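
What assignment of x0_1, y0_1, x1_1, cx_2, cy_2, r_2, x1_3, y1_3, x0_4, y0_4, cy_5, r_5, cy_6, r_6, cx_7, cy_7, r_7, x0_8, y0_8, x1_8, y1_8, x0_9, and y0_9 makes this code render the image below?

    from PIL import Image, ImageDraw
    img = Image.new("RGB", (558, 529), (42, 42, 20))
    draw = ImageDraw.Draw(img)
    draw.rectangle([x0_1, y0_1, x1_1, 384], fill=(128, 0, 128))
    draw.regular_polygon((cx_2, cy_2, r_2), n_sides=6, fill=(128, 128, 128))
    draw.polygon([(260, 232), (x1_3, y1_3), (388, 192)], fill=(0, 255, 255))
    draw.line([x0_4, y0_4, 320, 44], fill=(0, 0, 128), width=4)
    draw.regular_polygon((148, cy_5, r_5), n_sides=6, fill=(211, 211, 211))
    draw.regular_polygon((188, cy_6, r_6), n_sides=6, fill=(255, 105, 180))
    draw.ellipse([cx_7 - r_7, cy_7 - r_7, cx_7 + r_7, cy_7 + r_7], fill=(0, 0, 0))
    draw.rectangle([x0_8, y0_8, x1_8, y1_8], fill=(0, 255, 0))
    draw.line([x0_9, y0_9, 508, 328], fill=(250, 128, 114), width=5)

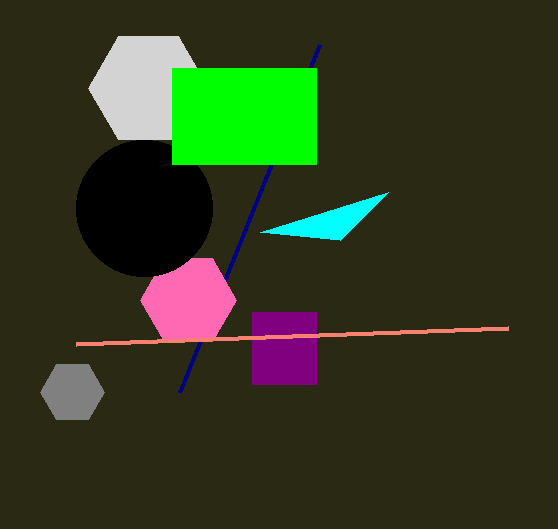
x0_1 = 252
y0_1 = 312
x1_1 = 316
cx_2 = 72
cy_2 = 392
r_2 = 32
x1_3 = 340
y1_3 = 240
x0_4 = 180
y0_4 = 392
cy_5 = 88
r_5 = 60
cy_6 = 300
r_6 = 48
cx_7 = 144
cy_7 = 208
r_7 = 68
x0_8 = 172
y0_8 = 68
x1_8 = 316
y1_8 = 164
x0_9 = 76
y0_9 = 344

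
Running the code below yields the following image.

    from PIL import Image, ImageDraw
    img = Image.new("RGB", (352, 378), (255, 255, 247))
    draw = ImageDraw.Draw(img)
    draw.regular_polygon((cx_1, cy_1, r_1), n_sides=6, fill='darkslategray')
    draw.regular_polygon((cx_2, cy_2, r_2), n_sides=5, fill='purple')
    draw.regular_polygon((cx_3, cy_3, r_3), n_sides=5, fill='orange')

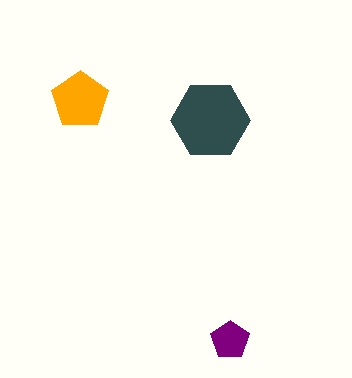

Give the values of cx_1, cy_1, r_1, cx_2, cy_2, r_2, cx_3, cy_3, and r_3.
cx_1 = 210; cy_1 = 120; r_1 = 40; cx_2 = 230; cy_2 = 340; r_2 = 20; cx_3 = 80; cy_3 = 100; r_3 = 30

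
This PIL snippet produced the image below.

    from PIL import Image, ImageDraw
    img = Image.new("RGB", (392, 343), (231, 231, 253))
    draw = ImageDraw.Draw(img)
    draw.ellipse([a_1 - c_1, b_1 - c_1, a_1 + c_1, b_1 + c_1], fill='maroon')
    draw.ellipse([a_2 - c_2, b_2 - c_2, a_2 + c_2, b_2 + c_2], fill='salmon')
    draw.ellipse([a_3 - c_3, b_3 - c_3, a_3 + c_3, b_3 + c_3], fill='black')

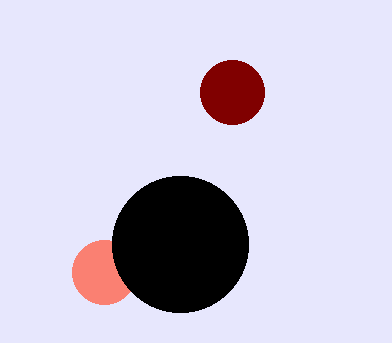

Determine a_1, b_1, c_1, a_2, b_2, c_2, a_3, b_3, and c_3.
a_1 = 232, b_1 = 92, c_1 = 32, a_2 = 104, b_2 = 272, c_2 = 32, a_3 = 180, b_3 = 244, c_3 = 68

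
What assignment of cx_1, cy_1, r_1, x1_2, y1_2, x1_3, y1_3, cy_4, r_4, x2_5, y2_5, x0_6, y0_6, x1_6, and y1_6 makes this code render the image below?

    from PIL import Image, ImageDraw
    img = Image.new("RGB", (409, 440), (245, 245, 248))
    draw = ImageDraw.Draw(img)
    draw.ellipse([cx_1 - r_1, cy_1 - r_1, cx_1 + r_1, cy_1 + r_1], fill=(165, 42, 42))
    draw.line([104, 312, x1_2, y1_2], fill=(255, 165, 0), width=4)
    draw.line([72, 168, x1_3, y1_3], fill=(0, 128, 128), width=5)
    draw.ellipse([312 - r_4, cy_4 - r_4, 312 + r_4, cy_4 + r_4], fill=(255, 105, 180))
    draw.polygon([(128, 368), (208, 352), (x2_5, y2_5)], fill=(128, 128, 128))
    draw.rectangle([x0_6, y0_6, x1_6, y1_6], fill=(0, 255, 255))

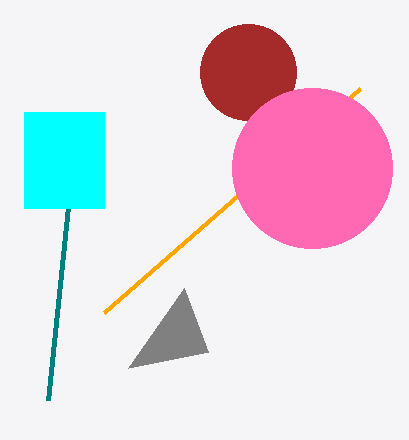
cx_1 = 248, cy_1 = 72, r_1 = 48, x1_2 = 360, y1_2 = 88, x1_3 = 48, y1_3 = 400, cy_4 = 168, r_4 = 80, x2_5 = 184, y2_5 = 288, x0_6 = 24, y0_6 = 112, x1_6 = 104, y1_6 = 208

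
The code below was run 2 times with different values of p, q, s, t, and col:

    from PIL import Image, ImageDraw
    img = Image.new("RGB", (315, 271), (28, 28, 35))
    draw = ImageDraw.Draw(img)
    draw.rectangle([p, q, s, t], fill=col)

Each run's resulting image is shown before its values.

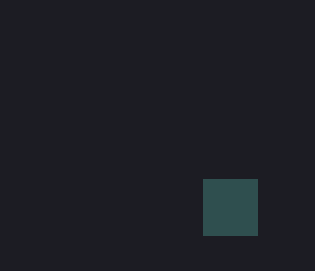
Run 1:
p = 203
q = 179
s = 257
t = 235
col = 'darkslategray'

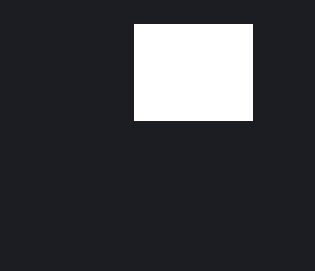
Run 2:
p = 134; q = 24; s = 252; t = 120; col = 'white'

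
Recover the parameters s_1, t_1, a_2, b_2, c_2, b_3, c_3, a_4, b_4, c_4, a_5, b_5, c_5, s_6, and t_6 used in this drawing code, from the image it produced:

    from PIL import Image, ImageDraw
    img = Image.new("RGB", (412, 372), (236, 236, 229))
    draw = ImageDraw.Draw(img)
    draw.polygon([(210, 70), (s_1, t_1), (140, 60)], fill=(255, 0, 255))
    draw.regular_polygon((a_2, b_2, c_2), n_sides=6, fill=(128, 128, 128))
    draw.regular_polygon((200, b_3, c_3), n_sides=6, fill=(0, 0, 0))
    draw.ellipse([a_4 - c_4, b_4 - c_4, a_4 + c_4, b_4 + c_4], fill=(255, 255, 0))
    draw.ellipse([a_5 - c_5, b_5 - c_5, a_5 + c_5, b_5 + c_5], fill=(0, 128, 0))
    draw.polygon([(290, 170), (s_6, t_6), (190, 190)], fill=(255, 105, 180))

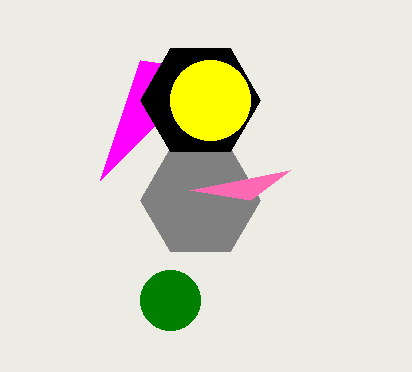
s_1 = 100, t_1 = 180, a_2 = 200, b_2 = 200, c_2 = 60, b_3 = 100, c_3 = 60, a_4 = 210, b_4 = 100, c_4 = 40, a_5 = 170, b_5 = 300, c_5 = 30, s_6 = 250, t_6 = 200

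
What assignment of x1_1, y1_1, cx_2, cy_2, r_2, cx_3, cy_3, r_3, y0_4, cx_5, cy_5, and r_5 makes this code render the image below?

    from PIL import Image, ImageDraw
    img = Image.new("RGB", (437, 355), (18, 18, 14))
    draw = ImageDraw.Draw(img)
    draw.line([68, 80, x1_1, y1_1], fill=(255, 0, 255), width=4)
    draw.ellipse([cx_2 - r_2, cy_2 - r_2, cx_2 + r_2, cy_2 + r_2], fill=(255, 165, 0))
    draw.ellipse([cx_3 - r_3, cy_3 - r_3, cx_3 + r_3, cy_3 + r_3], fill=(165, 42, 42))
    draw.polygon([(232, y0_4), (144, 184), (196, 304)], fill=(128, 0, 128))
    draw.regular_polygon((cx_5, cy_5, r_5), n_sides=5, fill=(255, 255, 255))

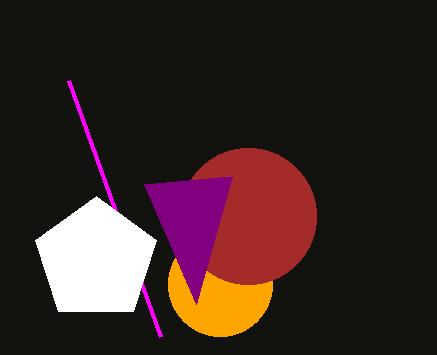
x1_1 = 160, y1_1 = 336, cx_2 = 220, cy_2 = 284, r_2 = 52, cx_3 = 248, cy_3 = 216, r_3 = 68, y0_4 = 176, cx_5 = 96, cy_5 = 260, r_5 = 64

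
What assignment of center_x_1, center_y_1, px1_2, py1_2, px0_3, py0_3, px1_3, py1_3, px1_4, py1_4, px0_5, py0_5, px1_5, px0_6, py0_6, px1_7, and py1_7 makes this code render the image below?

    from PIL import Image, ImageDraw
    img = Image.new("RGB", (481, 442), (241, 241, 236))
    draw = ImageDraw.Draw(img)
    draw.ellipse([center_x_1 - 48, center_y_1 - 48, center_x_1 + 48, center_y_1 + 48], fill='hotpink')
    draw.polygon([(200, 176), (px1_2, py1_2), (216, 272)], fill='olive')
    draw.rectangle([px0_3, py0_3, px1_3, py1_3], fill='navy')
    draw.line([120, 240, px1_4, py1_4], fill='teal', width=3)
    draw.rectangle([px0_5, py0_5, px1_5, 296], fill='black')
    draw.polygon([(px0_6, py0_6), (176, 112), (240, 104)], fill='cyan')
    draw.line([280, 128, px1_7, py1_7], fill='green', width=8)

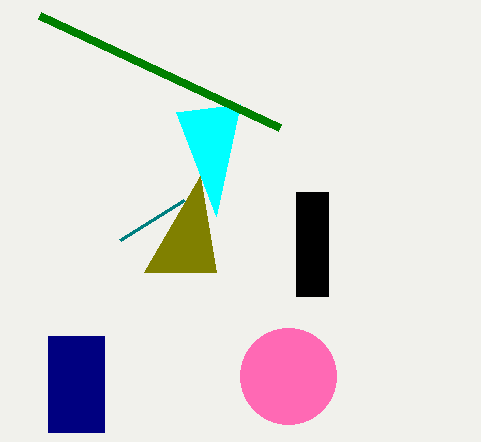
center_x_1 = 288
center_y_1 = 376
px1_2 = 144
py1_2 = 272
px0_3 = 48
py0_3 = 336
px1_3 = 104
py1_3 = 432
px1_4 = 184
py1_4 = 200
px0_5 = 296
py0_5 = 192
px1_5 = 328
px0_6 = 216
py0_6 = 216
px1_7 = 40
py1_7 = 16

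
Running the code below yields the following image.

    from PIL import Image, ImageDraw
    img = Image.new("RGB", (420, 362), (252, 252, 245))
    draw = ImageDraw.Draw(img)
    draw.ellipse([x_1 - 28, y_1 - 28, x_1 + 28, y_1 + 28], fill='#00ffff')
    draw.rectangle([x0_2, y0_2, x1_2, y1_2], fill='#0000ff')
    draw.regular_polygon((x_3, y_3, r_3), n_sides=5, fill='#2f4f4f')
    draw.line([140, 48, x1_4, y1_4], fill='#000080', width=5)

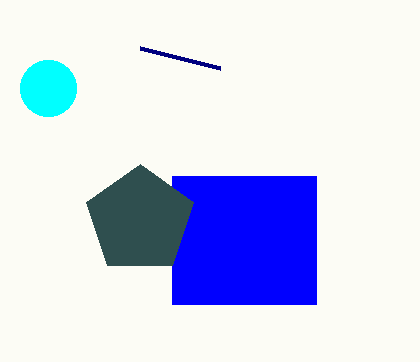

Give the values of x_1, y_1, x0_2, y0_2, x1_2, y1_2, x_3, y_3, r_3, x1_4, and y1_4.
x_1 = 48, y_1 = 88, x0_2 = 172, y0_2 = 176, x1_2 = 316, y1_2 = 304, x_3 = 140, y_3 = 220, r_3 = 56, x1_4 = 220, y1_4 = 68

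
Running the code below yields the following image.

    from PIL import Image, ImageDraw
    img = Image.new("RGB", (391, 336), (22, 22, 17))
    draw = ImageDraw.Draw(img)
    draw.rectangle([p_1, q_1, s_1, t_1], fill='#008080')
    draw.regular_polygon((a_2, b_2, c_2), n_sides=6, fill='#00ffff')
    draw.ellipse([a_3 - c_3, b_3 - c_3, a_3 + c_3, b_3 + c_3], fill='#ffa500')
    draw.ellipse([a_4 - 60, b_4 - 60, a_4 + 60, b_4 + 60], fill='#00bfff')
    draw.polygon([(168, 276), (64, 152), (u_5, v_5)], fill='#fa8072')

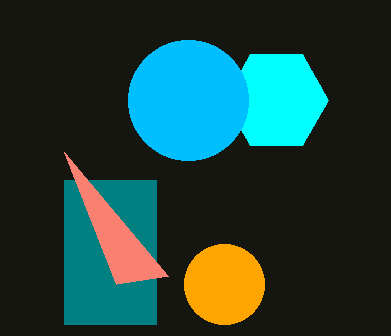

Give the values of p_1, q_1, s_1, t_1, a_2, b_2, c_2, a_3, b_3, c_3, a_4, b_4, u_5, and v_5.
p_1 = 64
q_1 = 180
s_1 = 156
t_1 = 324
a_2 = 276
b_2 = 100
c_2 = 52
a_3 = 224
b_3 = 284
c_3 = 40
a_4 = 188
b_4 = 100
u_5 = 116
v_5 = 284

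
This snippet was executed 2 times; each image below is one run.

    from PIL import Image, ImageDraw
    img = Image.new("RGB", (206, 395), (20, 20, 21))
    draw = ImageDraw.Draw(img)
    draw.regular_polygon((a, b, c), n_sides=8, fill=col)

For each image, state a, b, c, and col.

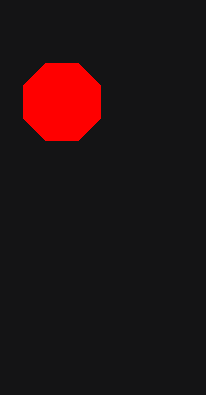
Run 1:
a = 62; b = 102; c = 42; col = 'red'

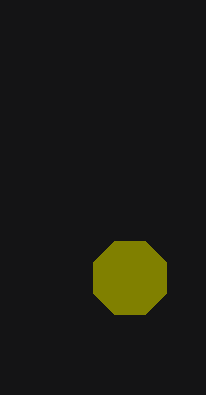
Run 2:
a = 130
b = 278
c = 40
col = 'olive'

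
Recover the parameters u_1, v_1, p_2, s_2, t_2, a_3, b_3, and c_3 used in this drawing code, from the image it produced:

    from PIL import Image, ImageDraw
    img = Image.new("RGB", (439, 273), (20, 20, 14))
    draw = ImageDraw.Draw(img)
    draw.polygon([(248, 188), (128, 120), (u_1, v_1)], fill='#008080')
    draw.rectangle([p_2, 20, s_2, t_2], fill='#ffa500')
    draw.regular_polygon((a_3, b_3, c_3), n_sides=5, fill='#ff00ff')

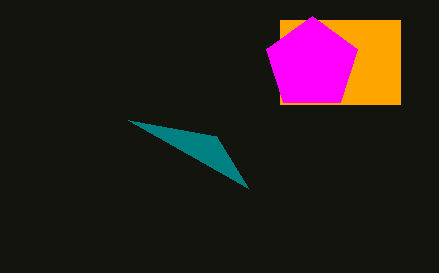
u_1 = 216
v_1 = 136
p_2 = 280
s_2 = 400
t_2 = 104
a_3 = 312
b_3 = 64
c_3 = 48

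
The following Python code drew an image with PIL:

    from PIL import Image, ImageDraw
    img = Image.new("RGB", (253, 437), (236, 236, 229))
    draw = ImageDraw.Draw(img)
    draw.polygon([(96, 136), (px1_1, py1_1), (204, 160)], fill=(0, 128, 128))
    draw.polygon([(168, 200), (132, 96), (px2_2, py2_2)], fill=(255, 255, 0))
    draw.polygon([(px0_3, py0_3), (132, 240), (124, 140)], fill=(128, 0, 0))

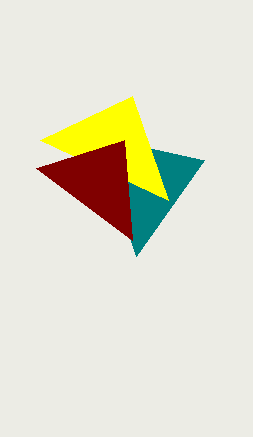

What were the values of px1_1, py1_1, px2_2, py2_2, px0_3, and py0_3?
px1_1 = 136, py1_1 = 256, px2_2 = 40, py2_2 = 140, px0_3 = 36, py0_3 = 168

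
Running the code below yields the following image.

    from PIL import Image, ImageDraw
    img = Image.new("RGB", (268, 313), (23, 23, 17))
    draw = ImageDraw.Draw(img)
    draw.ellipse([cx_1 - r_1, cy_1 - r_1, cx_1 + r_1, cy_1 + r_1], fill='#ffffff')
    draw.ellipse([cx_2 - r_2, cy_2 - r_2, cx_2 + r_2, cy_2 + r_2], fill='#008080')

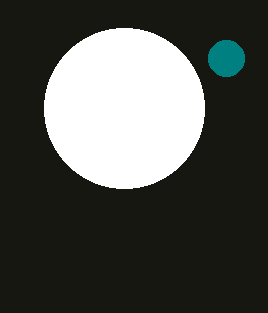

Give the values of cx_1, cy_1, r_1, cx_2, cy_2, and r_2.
cx_1 = 124, cy_1 = 108, r_1 = 80, cx_2 = 226, cy_2 = 58, r_2 = 18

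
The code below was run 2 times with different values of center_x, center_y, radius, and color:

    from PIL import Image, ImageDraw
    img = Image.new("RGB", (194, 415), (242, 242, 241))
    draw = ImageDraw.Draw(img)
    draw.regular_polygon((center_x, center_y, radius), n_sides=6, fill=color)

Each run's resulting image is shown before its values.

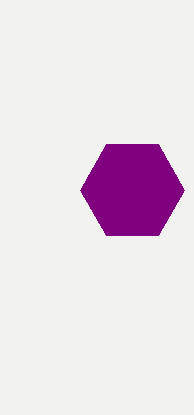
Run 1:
center_x = 132, center_y = 190, radius = 52, color = 'purple'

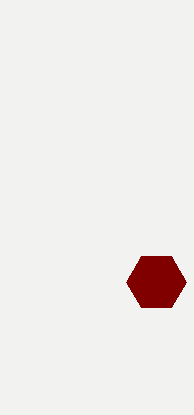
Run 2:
center_x = 156, center_y = 282, radius = 30, color = 'maroon'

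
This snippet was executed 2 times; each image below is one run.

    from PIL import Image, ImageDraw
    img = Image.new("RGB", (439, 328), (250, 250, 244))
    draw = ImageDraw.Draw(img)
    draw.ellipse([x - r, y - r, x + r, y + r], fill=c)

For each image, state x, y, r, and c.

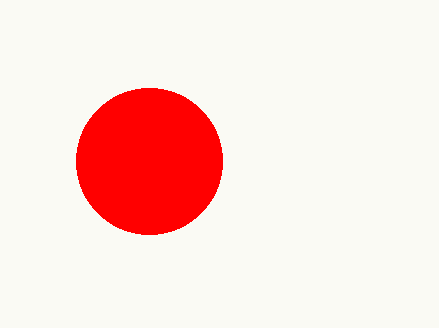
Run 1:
x = 149
y = 161
r = 73
c = 'red'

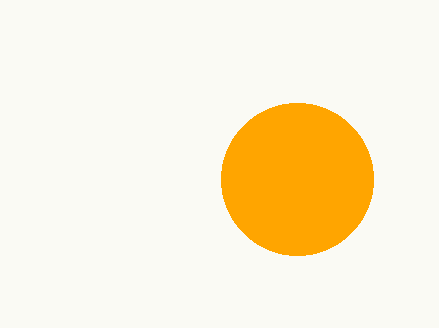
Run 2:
x = 297; y = 179; r = 76; c = 'orange'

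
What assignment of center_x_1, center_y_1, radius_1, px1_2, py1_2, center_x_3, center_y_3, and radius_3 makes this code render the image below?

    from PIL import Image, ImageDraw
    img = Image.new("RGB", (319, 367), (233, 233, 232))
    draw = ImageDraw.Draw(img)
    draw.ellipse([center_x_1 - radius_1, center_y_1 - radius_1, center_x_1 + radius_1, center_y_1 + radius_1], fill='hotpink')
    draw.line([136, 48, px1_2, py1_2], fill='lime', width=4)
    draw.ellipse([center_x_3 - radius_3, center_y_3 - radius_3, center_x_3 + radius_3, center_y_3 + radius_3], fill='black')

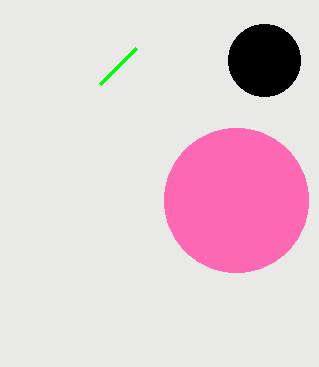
center_x_1 = 236, center_y_1 = 200, radius_1 = 72, px1_2 = 100, py1_2 = 84, center_x_3 = 264, center_y_3 = 60, radius_3 = 36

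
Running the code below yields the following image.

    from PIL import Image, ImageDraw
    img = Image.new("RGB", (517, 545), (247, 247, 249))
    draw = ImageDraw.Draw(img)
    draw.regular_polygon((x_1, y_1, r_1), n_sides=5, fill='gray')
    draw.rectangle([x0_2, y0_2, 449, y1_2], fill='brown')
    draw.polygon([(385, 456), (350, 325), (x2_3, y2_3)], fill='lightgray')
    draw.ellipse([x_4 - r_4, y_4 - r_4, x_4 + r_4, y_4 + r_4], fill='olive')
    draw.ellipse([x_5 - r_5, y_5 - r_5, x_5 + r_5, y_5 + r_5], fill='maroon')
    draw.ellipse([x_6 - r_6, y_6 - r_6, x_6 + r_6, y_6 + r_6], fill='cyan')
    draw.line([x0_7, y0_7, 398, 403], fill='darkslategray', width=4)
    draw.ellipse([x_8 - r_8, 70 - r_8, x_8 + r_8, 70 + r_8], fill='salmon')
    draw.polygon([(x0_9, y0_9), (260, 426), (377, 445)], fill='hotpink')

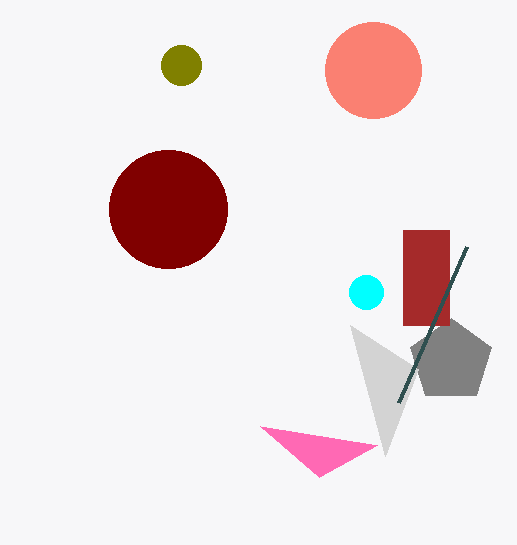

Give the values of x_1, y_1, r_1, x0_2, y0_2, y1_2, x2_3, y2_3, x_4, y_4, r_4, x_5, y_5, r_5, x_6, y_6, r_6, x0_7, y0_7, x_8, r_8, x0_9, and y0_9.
x_1 = 451; y_1 = 361; r_1 = 43; x0_2 = 403; y0_2 = 230; y1_2 = 325; x2_3 = 418; y2_3 = 369; x_4 = 181; y_4 = 65; r_4 = 20; x_5 = 168; y_5 = 209; r_5 = 59; x_6 = 366; y_6 = 292; r_6 = 17; x0_7 = 466; y0_7 = 247; x_8 = 373; r_8 = 48; x0_9 = 319; y0_9 = 477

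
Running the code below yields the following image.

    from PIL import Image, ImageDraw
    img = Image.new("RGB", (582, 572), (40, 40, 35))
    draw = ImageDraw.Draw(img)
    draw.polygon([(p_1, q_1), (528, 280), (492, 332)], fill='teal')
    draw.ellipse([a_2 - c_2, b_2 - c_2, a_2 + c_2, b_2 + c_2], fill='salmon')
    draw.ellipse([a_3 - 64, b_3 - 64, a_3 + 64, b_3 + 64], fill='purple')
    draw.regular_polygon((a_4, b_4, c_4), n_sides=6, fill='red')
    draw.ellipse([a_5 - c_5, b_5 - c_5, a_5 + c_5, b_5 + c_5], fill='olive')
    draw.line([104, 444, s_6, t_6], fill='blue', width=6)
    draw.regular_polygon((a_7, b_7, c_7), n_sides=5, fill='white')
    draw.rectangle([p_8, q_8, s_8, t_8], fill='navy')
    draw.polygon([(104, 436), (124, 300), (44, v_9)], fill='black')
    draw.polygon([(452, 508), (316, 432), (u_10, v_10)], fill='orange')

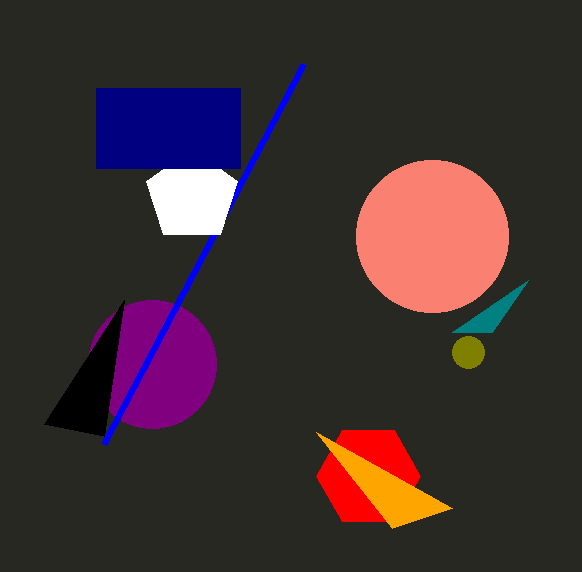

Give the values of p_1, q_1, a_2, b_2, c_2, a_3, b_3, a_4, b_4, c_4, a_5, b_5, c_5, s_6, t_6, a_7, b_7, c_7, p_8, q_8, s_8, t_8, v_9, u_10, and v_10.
p_1 = 452, q_1 = 332, a_2 = 432, b_2 = 236, c_2 = 76, a_3 = 152, b_3 = 364, a_4 = 368, b_4 = 476, c_4 = 52, a_5 = 468, b_5 = 352, c_5 = 16, s_6 = 304, t_6 = 64, a_7 = 192, b_7 = 196, c_7 = 48, p_8 = 96, q_8 = 88, s_8 = 240, t_8 = 168, v_9 = 424, u_10 = 392, v_10 = 528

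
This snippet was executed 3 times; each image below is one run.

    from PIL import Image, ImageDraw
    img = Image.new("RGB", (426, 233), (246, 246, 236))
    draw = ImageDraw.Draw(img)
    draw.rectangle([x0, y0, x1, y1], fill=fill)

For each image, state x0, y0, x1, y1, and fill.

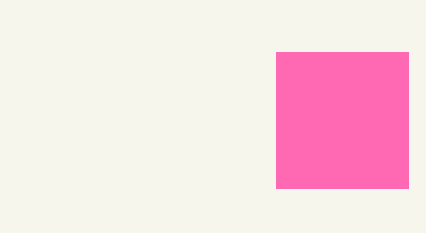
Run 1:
x0 = 276
y0 = 52
x1 = 408
y1 = 188
fill = 'hotpink'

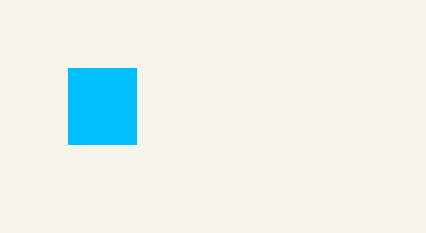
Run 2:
x0 = 68
y0 = 68
x1 = 136
y1 = 144
fill = 'deepskyblue'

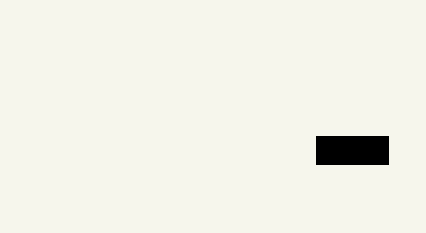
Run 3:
x0 = 316
y0 = 136
x1 = 388
y1 = 164
fill = 'black'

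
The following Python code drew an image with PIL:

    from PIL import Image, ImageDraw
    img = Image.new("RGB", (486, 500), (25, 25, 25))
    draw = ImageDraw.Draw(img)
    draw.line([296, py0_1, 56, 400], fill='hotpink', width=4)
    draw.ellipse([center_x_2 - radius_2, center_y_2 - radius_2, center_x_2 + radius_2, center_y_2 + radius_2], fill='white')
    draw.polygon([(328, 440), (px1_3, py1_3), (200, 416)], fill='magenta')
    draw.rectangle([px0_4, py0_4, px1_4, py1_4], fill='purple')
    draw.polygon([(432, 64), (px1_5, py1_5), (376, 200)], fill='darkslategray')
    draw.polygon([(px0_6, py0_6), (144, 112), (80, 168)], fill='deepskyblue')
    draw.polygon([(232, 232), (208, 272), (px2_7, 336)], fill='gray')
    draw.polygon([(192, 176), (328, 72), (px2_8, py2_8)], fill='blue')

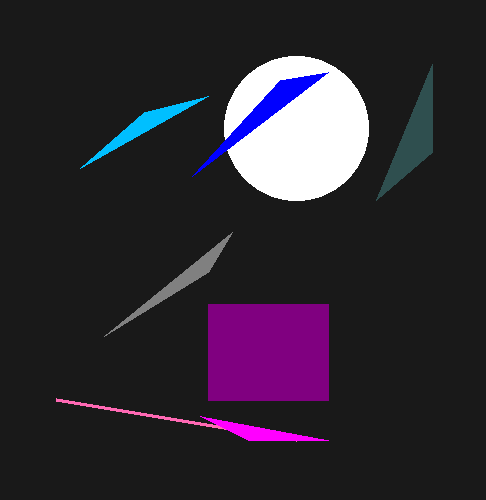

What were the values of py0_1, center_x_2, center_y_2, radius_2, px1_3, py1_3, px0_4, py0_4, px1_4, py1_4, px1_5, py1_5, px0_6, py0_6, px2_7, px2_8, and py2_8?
py0_1 = 440; center_x_2 = 296; center_y_2 = 128; radius_2 = 72; px1_3 = 248; py1_3 = 440; px0_4 = 208; py0_4 = 304; px1_4 = 328; py1_4 = 400; px1_5 = 432; py1_5 = 152; px0_6 = 208; py0_6 = 96; px2_7 = 104; px2_8 = 280; py2_8 = 80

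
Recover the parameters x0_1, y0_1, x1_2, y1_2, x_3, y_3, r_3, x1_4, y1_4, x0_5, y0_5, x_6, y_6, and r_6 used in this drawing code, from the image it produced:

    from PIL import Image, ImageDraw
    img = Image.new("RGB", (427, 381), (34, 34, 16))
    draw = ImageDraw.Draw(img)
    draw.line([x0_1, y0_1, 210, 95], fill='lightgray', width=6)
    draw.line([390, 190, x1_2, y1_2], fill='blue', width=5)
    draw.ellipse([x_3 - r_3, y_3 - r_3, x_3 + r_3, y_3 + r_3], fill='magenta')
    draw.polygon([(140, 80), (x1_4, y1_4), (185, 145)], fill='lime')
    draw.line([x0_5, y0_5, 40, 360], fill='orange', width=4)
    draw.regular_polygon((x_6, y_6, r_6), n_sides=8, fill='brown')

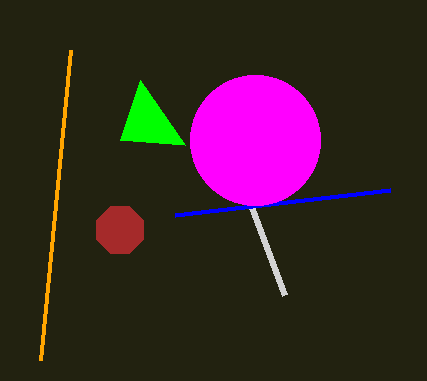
x0_1 = 285
y0_1 = 295
x1_2 = 175
y1_2 = 215
x_3 = 255
y_3 = 140
r_3 = 65
x1_4 = 120
y1_4 = 140
x0_5 = 70
y0_5 = 50
x_6 = 120
y_6 = 230
r_6 = 25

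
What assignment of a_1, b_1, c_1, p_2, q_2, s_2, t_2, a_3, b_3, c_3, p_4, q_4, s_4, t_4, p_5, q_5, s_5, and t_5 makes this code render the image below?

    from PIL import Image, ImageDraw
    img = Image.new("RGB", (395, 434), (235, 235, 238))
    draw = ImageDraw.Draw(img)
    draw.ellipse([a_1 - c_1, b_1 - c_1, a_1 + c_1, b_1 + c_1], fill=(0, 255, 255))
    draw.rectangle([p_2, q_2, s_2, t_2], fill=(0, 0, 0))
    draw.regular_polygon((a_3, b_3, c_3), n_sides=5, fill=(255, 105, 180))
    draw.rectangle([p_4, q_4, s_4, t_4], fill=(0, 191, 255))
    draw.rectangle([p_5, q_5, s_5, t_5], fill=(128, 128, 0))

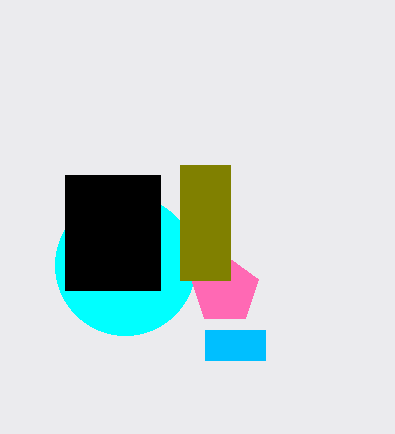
a_1 = 125, b_1 = 265, c_1 = 70, p_2 = 65, q_2 = 175, s_2 = 160, t_2 = 290, a_3 = 225, b_3 = 290, c_3 = 35, p_4 = 205, q_4 = 330, s_4 = 265, t_4 = 360, p_5 = 180, q_5 = 165, s_5 = 230, t_5 = 280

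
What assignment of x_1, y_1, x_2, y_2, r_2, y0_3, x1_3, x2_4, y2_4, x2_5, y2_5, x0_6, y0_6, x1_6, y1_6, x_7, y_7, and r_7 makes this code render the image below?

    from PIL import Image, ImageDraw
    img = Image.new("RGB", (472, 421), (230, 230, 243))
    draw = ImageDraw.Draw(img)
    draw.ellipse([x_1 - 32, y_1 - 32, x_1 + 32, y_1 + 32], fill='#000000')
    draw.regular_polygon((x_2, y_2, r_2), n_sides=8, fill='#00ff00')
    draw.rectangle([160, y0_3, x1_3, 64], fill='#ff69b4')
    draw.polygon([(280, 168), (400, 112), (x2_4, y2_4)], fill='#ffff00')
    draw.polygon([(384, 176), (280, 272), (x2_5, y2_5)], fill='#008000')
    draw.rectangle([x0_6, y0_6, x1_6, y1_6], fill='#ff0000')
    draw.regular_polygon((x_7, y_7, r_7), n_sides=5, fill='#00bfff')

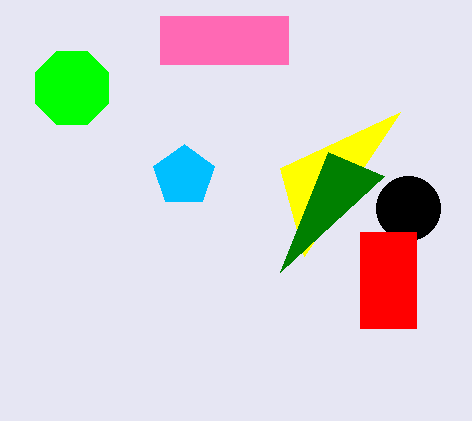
x_1 = 408, y_1 = 208, x_2 = 72, y_2 = 88, r_2 = 40, y0_3 = 16, x1_3 = 288, x2_4 = 304, y2_4 = 256, x2_5 = 328, y2_5 = 152, x0_6 = 360, y0_6 = 232, x1_6 = 416, y1_6 = 328, x_7 = 184, y_7 = 176, r_7 = 32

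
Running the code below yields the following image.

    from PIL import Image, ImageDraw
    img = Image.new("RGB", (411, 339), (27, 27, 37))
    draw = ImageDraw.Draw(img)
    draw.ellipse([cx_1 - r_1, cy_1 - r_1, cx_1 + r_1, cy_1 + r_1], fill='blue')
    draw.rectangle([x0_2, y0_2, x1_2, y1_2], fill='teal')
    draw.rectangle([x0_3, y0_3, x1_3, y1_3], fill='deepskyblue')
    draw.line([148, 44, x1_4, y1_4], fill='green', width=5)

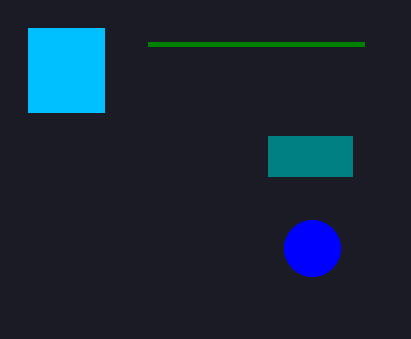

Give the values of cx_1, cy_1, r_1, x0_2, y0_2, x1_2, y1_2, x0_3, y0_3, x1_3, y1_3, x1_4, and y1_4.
cx_1 = 312; cy_1 = 248; r_1 = 28; x0_2 = 268; y0_2 = 136; x1_2 = 352; y1_2 = 176; x0_3 = 28; y0_3 = 28; x1_3 = 104; y1_3 = 112; x1_4 = 364; y1_4 = 44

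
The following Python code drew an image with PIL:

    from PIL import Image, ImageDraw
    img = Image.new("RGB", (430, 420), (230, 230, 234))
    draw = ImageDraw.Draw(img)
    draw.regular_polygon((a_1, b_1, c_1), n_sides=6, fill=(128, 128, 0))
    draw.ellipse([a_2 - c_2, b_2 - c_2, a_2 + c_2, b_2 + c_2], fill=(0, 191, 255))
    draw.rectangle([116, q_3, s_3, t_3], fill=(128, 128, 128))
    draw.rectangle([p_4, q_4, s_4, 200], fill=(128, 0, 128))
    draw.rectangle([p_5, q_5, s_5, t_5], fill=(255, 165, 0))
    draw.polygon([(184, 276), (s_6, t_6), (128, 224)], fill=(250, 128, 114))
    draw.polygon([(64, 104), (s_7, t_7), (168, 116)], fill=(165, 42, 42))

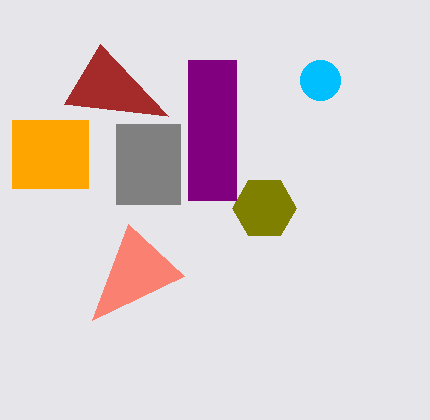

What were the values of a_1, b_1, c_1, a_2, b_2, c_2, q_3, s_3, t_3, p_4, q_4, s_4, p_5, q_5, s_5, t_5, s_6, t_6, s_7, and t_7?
a_1 = 264
b_1 = 208
c_1 = 32
a_2 = 320
b_2 = 80
c_2 = 20
q_3 = 124
s_3 = 180
t_3 = 204
p_4 = 188
q_4 = 60
s_4 = 236
p_5 = 12
q_5 = 120
s_5 = 88
t_5 = 188
s_6 = 92
t_6 = 320
s_7 = 100
t_7 = 44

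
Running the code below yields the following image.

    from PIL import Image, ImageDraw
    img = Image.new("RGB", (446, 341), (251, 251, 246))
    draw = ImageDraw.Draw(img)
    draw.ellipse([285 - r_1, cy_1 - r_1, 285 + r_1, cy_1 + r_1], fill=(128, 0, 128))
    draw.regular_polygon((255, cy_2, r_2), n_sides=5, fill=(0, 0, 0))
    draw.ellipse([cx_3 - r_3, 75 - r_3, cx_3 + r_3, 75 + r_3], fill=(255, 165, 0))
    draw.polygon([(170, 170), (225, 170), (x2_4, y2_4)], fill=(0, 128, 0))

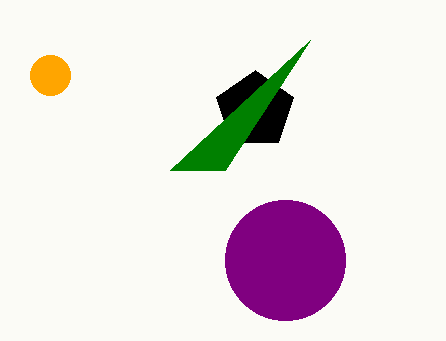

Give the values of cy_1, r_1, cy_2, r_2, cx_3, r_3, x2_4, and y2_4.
cy_1 = 260; r_1 = 60; cy_2 = 110; r_2 = 40; cx_3 = 50; r_3 = 20; x2_4 = 310; y2_4 = 40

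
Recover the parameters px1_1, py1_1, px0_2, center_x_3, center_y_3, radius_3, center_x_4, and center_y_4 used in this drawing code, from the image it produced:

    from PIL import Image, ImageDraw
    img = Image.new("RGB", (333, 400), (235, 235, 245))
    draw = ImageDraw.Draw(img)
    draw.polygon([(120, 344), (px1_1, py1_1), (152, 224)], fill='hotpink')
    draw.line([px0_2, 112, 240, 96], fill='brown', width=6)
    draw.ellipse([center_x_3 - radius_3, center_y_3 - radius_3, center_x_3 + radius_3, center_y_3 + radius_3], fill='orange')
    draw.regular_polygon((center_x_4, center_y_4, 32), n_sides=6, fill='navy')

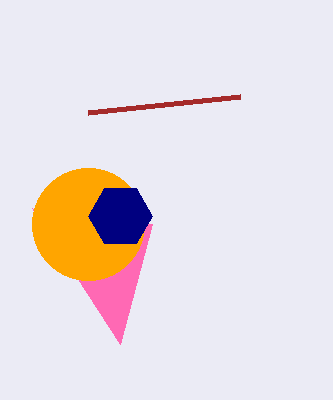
px1_1 = 32; py1_1 = 208; px0_2 = 88; center_x_3 = 88; center_y_3 = 224; radius_3 = 56; center_x_4 = 120; center_y_4 = 216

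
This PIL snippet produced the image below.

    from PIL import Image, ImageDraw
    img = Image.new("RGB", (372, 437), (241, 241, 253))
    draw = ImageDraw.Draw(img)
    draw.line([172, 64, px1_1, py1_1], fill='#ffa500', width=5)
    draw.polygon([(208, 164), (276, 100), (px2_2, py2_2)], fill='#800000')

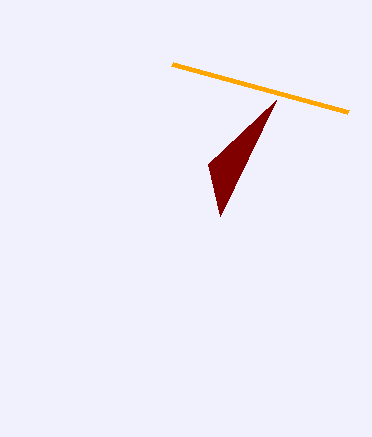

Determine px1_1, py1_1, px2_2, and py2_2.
px1_1 = 348; py1_1 = 112; px2_2 = 220; py2_2 = 216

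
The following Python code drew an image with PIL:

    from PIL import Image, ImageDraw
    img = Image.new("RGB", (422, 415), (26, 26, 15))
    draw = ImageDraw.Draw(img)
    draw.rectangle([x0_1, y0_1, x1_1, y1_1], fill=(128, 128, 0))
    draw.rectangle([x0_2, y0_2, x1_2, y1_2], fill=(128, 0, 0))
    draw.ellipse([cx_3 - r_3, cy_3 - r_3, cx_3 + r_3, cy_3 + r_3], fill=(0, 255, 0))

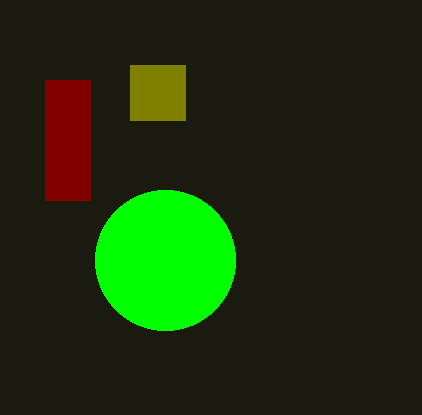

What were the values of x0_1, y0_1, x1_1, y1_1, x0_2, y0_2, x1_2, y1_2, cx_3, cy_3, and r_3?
x0_1 = 130; y0_1 = 65; x1_1 = 185; y1_1 = 120; x0_2 = 45; y0_2 = 80; x1_2 = 90; y1_2 = 200; cx_3 = 165; cy_3 = 260; r_3 = 70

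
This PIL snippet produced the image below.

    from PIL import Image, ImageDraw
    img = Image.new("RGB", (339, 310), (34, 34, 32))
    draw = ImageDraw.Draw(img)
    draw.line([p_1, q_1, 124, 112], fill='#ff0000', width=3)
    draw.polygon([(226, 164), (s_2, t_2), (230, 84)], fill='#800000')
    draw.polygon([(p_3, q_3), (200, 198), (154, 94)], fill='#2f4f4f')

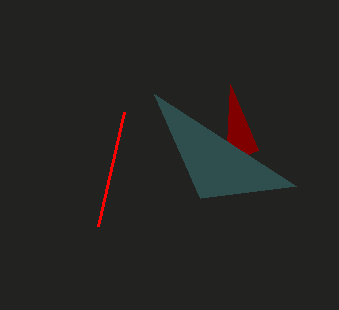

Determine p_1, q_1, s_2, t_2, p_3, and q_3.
p_1 = 98; q_1 = 226; s_2 = 258; t_2 = 150; p_3 = 296; q_3 = 186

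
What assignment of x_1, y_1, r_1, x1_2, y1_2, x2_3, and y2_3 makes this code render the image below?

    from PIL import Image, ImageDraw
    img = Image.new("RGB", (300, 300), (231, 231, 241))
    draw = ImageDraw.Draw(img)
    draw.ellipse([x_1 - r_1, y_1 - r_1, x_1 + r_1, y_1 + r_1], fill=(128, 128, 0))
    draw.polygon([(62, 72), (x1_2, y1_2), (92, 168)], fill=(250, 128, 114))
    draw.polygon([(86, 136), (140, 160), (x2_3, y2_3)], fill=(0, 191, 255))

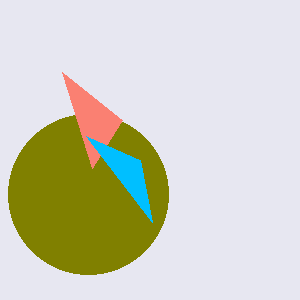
x_1 = 88
y_1 = 194
r_1 = 80
x1_2 = 122
y1_2 = 120
x2_3 = 152
y2_3 = 222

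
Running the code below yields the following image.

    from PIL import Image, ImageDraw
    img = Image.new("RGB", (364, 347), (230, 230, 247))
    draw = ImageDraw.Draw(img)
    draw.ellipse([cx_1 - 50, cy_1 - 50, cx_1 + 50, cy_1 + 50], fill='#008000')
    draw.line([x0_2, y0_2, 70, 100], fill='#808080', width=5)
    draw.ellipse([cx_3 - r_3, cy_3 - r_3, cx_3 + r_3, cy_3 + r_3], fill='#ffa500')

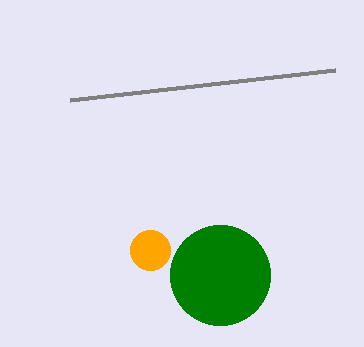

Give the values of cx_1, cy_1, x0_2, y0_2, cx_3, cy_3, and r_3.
cx_1 = 220, cy_1 = 275, x0_2 = 335, y0_2 = 70, cx_3 = 150, cy_3 = 250, r_3 = 20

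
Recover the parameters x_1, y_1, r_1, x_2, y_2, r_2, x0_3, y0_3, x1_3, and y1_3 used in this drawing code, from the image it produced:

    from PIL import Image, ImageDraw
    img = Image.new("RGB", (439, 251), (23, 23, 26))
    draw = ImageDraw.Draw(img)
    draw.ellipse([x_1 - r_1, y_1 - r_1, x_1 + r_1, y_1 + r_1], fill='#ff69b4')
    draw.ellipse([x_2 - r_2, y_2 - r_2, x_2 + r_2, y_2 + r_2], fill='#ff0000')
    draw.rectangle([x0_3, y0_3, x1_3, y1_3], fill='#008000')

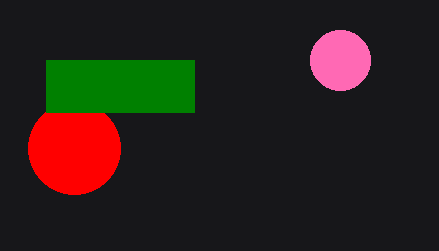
x_1 = 340; y_1 = 60; r_1 = 30; x_2 = 74; y_2 = 148; r_2 = 46; x0_3 = 46; y0_3 = 60; x1_3 = 194; y1_3 = 112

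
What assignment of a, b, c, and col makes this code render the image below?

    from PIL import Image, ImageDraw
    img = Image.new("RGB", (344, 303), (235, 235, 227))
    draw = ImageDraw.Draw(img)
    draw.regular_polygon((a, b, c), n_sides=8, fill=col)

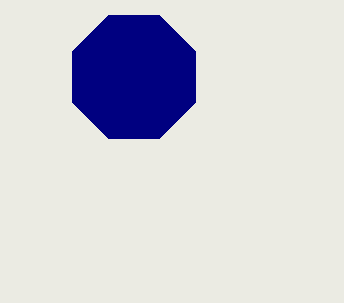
a = 134
b = 77
c = 67
col = 'navy'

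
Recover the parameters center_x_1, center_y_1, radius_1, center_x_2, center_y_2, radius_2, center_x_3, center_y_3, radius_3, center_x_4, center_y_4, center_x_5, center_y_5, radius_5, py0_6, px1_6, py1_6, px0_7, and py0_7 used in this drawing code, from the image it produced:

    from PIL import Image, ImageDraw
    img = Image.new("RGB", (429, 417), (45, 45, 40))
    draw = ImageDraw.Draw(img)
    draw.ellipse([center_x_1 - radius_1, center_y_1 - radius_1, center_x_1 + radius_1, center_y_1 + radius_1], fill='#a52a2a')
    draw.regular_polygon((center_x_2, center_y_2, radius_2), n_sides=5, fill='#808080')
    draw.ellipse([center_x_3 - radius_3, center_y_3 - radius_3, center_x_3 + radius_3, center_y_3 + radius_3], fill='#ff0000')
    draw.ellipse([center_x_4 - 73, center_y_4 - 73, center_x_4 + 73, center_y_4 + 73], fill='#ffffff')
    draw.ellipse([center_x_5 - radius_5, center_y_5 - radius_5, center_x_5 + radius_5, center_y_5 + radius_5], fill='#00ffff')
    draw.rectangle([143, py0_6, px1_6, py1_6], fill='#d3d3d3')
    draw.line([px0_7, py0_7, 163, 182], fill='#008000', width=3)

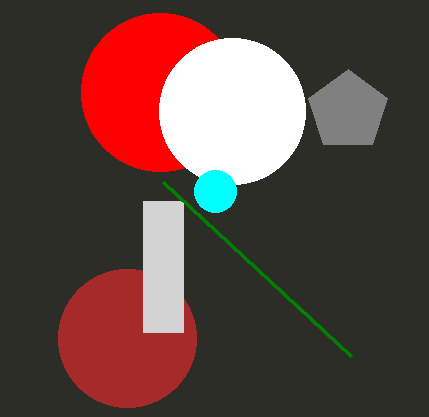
center_x_1 = 127
center_y_1 = 338
radius_1 = 69
center_x_2 = 348
center_y_2 = 111
radius_2 = 42
center_x_3 = 160
center_y_3 = 92
radius_3 = 79
center_x_4 = 232
center_y_4 = 111
center_x_5 = 215
center_y_5 = 191
radius_5 = 21
py0_6 = 201
px1_6 = 183
py1_6 = 332
px0_7 = 351
py0_7 = 356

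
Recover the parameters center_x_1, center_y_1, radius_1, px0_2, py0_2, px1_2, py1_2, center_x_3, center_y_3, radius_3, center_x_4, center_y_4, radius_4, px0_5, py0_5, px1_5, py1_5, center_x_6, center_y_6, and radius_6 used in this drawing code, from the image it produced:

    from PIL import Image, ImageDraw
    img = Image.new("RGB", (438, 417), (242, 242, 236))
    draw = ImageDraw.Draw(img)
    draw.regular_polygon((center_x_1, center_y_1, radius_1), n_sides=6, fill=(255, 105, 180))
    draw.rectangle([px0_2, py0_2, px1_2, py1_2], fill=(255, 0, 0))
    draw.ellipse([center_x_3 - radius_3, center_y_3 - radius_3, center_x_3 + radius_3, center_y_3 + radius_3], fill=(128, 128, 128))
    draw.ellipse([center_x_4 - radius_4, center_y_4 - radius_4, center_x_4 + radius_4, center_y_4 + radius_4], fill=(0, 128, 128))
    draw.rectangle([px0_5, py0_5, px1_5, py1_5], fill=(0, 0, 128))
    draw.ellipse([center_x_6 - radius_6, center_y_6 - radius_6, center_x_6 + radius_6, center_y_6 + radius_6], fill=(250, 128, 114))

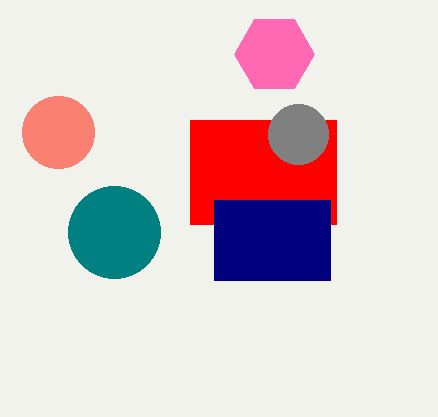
center_x_1 = 274; center_y_1 = 54; radius_1 = 40; px0_2 = 190; py0_2 = 120; px1_2 = 336; py1_2 = 224; center_x_3 = 298; center_y_3 = 134; radius_3 = 30; center_x_4 = 114; center_y_4 = 232; radius_4 = 46; px0_5 = 214; py0_5 = 200; px1_5 = 330; py1_5 = 280; center_x_6 = 58; center_y_6 = 132; radius_6 = 36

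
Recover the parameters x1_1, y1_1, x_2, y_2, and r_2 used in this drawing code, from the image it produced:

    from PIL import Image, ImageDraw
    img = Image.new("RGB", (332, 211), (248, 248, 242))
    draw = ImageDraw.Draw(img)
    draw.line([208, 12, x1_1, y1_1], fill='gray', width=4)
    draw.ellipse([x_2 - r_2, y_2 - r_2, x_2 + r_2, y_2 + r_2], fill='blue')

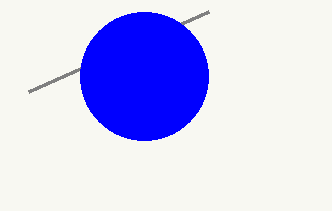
x1_1 = 28
y1_1 = 92
x_2 = 144
y_2 = 76
r_2 = 64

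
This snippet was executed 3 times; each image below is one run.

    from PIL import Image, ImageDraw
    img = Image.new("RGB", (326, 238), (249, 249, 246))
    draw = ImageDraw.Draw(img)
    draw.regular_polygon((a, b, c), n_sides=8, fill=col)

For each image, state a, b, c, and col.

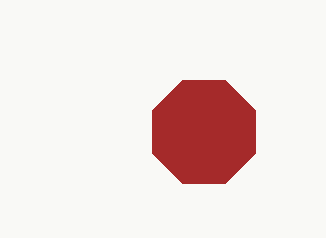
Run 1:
a = 204
b = 132
c = 56
col = 'brown'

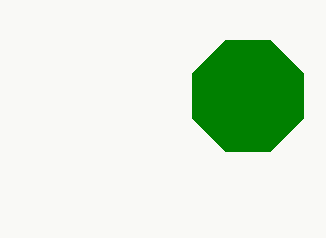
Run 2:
a = 248; b = 96; c = 60; col = 'green'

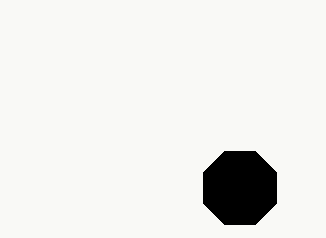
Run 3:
a = 240; b = 188; c = 40; col = 'black'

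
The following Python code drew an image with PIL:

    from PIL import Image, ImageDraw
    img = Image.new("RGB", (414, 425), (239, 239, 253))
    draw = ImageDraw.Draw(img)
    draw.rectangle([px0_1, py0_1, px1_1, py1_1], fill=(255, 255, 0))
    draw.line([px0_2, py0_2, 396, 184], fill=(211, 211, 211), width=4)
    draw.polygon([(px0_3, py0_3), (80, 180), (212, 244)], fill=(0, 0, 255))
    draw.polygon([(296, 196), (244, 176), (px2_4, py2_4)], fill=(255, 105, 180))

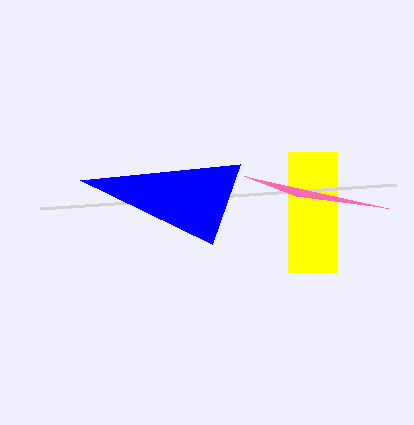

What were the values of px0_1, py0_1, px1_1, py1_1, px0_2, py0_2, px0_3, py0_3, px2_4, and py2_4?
px0_1 = 288; py0_1 = 152; px1_1 = 336; py1_1 = 272; px0_2 = 40; py0_2 = 208; px0_3 = 240; py0_3 = 164; px2_4 = 388; py2_4 = 208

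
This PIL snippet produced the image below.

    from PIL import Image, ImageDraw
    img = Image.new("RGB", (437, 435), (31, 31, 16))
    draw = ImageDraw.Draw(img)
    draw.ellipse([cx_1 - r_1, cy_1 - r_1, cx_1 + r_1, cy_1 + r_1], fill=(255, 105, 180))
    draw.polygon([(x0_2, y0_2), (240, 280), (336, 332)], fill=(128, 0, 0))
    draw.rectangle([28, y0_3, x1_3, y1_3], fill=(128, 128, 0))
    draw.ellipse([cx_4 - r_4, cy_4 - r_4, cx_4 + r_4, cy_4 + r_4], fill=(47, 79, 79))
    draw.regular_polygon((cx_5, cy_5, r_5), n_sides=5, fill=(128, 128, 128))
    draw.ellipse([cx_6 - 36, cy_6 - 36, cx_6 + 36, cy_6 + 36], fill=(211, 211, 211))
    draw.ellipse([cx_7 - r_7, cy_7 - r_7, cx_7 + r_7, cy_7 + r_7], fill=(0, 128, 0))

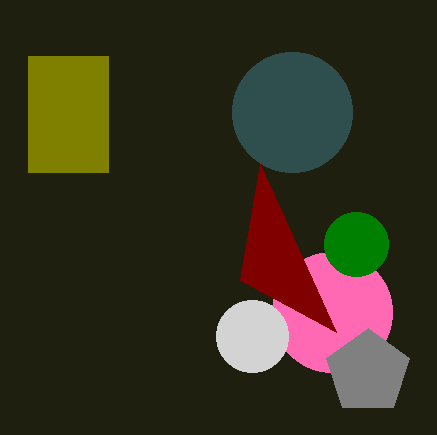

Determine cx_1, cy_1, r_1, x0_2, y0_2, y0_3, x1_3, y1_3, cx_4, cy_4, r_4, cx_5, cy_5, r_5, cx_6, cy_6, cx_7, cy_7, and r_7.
cx_1 = 332
cy_1 = 312
r_1 = 60
x0_2 = 260
y0_2 = 164
y0_3 = 56
x1_3 = 108
y1_3 = 172
cx_4 = 292
cy_4 = 112
r_4 = 60
cx_5 = 368
cy_5 = 372
r_5 = 44
cx_6 = 252
cy_6 = 336
cx_7 = 356
cy_7 = 244
r_7 = 32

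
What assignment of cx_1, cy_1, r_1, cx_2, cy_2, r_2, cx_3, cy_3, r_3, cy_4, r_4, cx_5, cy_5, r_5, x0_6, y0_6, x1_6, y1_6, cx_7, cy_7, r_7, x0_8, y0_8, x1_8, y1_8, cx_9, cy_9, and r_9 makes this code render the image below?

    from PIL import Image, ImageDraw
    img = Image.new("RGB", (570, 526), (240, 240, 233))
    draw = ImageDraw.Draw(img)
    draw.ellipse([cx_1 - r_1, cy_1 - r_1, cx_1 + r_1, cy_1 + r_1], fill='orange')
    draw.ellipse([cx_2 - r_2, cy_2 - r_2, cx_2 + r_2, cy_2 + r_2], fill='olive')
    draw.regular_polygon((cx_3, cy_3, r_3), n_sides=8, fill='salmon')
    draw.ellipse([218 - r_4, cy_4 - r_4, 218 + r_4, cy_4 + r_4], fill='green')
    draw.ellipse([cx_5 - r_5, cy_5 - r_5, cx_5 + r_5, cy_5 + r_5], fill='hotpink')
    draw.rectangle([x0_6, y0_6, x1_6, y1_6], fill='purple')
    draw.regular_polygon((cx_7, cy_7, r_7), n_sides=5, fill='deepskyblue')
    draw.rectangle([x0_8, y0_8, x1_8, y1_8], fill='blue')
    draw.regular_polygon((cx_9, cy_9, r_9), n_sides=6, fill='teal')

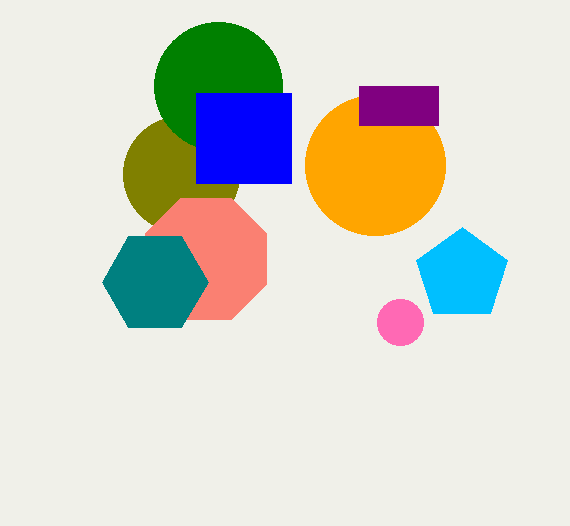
cx_1 = 375, cy_1 = 165, r_1 = 70, cx_2 = 181, cy_2 = 174, r_2 = 58, cx_3 = 206, cy_3 = 259, r_3 = 66, cy_4 = 86, r_4 = 64, cx_5 = 400, cy_5 = 322, r_5 = 23, x0_6 = 359, y0_6 = 86, x1_6 = 438, y1_6 = 125, cx_7 = 462, cy_7 = 275, r_7 = 48, x0_8 = 196, y0_8 = 93, x1_8 = 291, y1_8 = 183, cx_9 = 155, cy_9 = 282, r_9 = 53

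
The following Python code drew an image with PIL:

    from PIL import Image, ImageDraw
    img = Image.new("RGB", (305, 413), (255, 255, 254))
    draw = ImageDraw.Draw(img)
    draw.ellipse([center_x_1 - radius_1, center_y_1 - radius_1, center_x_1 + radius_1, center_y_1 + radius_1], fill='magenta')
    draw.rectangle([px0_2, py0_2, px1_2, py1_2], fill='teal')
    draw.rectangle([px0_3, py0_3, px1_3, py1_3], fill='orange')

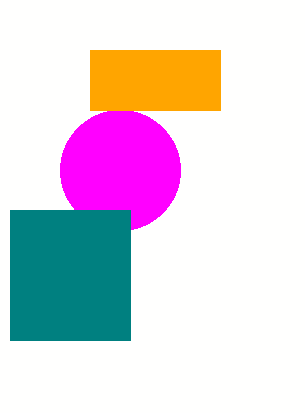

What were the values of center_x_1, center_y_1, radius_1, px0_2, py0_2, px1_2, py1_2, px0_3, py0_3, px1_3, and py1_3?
center_x_1 = 120
center_y_1 = 170
radius_1 = 60
px0_2 = 10
py0_2 = 210
px1_2 = 130
py1_2 = 340
px0_3 = 90
py0_3 = 50
px1_3 = 220
py1_3 = 110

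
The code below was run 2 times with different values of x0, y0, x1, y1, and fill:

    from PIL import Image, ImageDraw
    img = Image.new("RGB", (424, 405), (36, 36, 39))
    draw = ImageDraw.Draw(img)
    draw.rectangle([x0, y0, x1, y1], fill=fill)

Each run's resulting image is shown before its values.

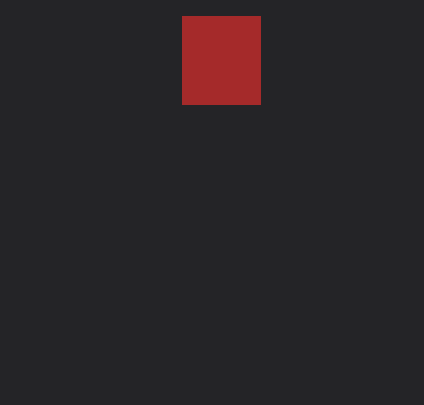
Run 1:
x0 = 182
y0 = 16
x1 = 260
y1 = 104
fill = 'brown'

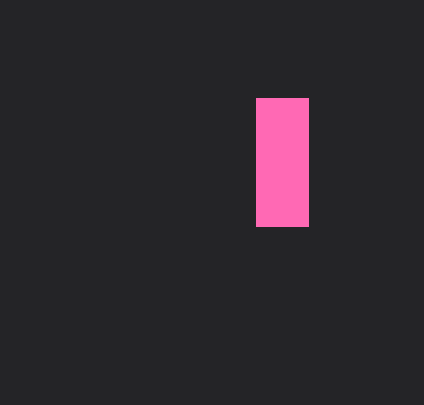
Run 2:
x0 = 256, y0 = 98, x1 = 308, y1 = 226, fill = 'hotpink'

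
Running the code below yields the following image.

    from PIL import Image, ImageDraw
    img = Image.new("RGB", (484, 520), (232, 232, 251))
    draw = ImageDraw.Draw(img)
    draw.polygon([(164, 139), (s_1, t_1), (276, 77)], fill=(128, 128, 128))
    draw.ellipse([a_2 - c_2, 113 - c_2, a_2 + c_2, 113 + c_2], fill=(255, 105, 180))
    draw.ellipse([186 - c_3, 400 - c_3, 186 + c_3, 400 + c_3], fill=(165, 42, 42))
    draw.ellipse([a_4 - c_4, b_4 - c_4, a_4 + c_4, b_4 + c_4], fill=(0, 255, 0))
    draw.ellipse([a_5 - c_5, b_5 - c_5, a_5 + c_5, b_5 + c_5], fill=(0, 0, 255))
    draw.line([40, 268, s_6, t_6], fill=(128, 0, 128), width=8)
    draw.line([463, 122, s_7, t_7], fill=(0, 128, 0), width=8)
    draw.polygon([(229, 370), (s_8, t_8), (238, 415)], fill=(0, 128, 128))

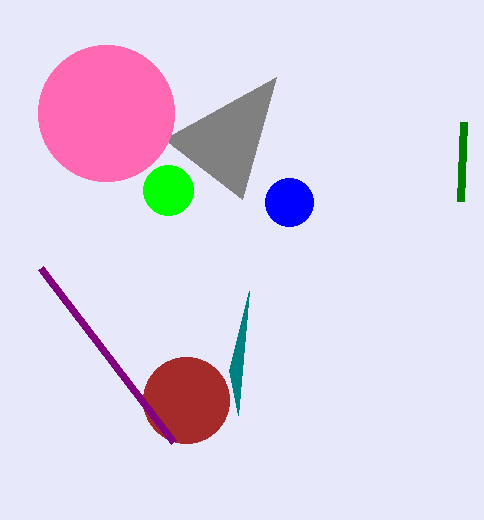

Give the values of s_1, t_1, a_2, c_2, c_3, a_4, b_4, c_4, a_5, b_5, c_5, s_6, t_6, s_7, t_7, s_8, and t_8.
s_1 = 242; t_1 = 199; a_2 = 106; c_2 = 68; c_3 = 43; a_4 = 168; b_4 = 190; c_4 = 25; a_5 = 289; b_5 = 202; c_5 = 24; s_6 = 173; t_6 = 442; s_7 = 460; t_7 = 201; s_8 = 249; t_8 = 291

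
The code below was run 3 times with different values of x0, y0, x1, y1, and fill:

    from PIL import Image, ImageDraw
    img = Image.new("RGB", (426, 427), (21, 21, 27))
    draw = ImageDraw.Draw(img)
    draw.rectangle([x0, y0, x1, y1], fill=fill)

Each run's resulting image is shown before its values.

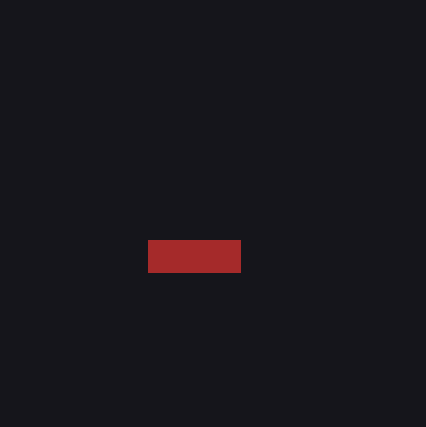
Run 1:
x0 = 148
y0 = 240
x1 = 240
y1 = 272
fill = 'brown'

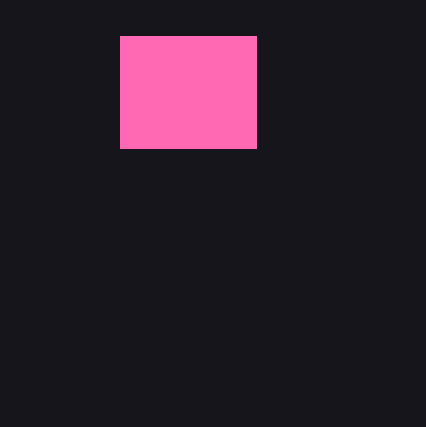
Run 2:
x0 = 120, y0 = 36, x1 = 256, y1 = 148, fill = 'hotpink'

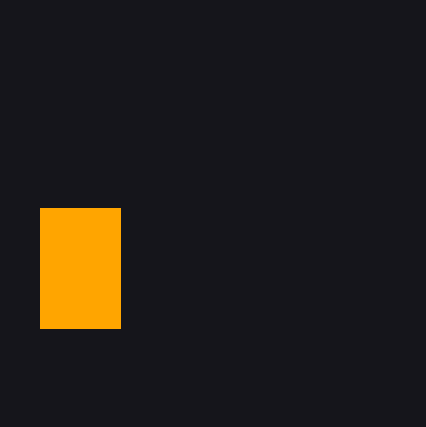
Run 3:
x0 = 40, y0 = 208, x1 = 120, y1 = 328, fill = 'orange'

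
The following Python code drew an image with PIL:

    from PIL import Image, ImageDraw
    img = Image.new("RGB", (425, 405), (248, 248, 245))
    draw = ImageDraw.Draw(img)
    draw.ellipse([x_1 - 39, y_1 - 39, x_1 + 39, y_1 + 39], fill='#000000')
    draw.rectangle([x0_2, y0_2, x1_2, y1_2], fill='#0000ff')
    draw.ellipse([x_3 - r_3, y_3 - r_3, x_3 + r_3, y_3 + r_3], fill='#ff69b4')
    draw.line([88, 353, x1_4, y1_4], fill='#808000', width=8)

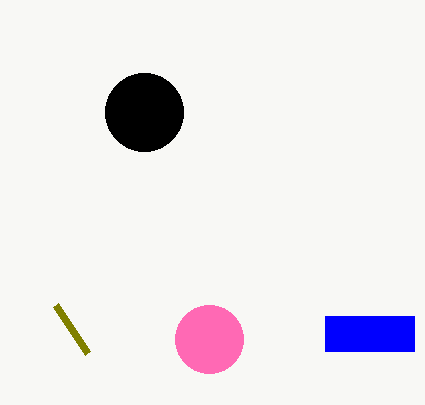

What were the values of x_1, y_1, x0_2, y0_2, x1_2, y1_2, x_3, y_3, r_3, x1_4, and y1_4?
x_1 = 144
y_1 = 112
x0_2 = 325
y0_2 = 316
x1_2 = 414
y1_2 = 351
x_3 = 209
y_3 = 339
r_3 = 34
x1_4 = 56
y1_4 = 305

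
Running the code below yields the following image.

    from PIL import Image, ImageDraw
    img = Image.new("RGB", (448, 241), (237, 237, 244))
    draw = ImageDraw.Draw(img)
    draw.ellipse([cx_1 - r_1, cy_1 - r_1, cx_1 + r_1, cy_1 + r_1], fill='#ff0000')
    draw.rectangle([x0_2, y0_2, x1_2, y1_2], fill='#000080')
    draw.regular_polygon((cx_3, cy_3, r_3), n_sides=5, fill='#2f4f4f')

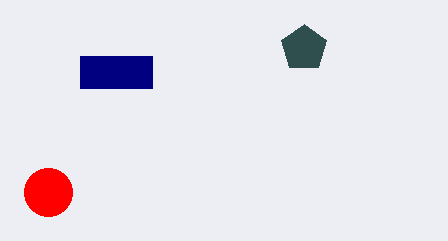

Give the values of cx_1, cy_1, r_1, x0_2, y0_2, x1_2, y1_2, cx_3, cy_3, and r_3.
cx_1 = 48, cy_1 = 192, r_1 = 24, x0_2 = 80, y0_2 = 56, x1_2 = 152, y1_2 = 88, cx_3 = 304, cy_3 = 48, r_3 = 24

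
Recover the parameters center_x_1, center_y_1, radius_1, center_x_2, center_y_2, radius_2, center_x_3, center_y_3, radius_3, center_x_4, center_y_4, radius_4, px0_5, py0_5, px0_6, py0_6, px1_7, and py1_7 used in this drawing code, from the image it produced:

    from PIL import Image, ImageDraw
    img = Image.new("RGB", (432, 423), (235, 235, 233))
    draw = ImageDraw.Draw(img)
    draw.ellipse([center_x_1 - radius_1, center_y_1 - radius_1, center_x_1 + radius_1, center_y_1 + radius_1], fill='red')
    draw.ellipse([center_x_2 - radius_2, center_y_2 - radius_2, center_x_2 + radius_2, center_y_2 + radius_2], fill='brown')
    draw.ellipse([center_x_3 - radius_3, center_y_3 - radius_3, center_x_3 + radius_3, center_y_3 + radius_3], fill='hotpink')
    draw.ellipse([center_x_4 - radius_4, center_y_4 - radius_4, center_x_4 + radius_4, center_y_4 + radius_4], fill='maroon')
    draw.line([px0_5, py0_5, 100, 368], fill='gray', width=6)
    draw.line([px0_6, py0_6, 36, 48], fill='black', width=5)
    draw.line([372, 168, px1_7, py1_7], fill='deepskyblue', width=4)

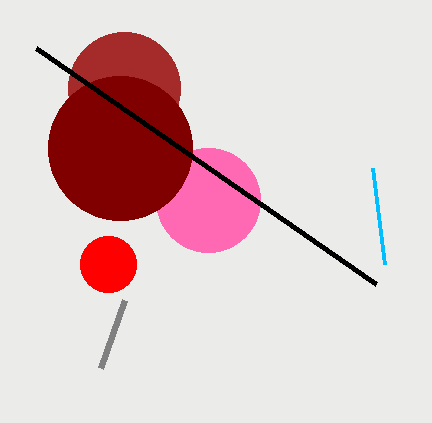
center_x_1 = 108
center_y_1 = 264
radius_1 = 28
center_x_2 = 124
center_y_2 = 88
radius_2 = 56
center_x_3 = 208
center_y_3 = 200
radius_3 = 52
center_x_4 = 120
center_y_4 = 148
radius_4 = 72
px0_5 = 124
py0_5 = 300
px0_6 = 376
py0_6 = 284
px1_7 = 384
py1_7 = 264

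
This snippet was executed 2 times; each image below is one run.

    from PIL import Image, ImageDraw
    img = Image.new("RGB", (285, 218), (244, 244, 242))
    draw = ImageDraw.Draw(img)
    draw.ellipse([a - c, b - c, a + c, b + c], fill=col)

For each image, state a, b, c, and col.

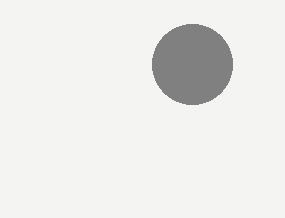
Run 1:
a = 192, b = 64, c = 40, col = 'gray'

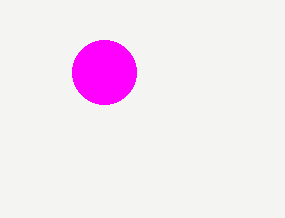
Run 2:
a = 104, b = 72, c = 32, col = 'magenta'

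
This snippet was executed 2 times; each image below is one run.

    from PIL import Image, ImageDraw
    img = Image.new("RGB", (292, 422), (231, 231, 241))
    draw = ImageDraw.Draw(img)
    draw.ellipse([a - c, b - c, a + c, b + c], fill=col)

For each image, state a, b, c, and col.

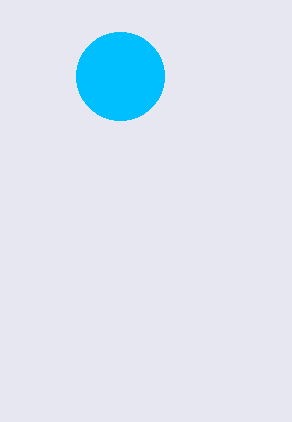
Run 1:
a = 120; b = 76; c = 44; col = 'deepskyblue'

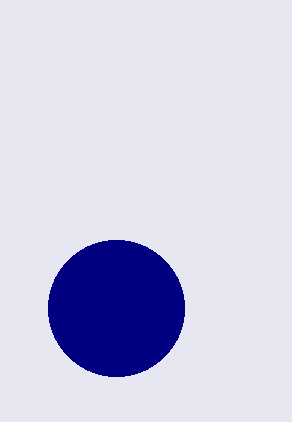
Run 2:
a = 116; b = 308; c = 68; col = 'navy'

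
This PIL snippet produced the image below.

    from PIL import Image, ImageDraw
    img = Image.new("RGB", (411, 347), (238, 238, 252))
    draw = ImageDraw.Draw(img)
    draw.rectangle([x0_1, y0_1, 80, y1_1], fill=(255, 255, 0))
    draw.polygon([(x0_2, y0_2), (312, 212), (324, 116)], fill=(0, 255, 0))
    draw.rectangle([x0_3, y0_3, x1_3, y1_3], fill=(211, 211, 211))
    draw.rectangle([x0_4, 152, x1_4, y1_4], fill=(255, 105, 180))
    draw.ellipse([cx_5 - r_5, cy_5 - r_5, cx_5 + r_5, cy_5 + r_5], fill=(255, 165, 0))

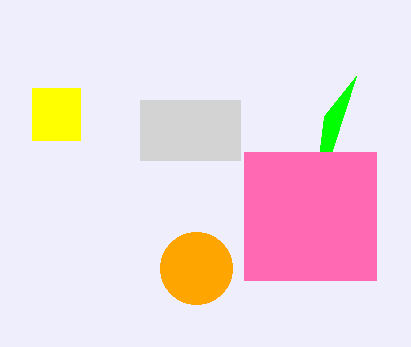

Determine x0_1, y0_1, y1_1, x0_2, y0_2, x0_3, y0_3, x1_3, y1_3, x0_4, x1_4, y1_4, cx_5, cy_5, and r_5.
x0_1 = 32; y0_1 = 88; y1_1 = 140; x0_2 = 356; y0_2 = 76; x0_3 = 140; y0_3 = 100; x1_3 = 240; y1_3 = 160; x0_4 = 244; x1_4 = 376; y1_4 = 280; cx_5 = 196; cy_5 = 268; r_5 = 36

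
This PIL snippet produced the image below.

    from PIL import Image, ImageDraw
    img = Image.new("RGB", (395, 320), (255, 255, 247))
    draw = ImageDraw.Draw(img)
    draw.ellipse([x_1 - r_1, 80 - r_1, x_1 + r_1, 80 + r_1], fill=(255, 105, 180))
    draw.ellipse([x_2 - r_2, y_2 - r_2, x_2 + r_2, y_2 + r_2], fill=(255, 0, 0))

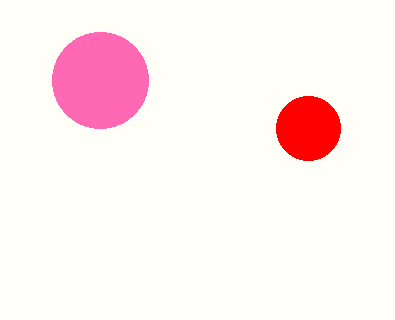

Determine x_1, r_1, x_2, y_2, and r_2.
x_1 = 100, r_1 = 48, x_2 = 308, y_2 = 128, r_2 = 32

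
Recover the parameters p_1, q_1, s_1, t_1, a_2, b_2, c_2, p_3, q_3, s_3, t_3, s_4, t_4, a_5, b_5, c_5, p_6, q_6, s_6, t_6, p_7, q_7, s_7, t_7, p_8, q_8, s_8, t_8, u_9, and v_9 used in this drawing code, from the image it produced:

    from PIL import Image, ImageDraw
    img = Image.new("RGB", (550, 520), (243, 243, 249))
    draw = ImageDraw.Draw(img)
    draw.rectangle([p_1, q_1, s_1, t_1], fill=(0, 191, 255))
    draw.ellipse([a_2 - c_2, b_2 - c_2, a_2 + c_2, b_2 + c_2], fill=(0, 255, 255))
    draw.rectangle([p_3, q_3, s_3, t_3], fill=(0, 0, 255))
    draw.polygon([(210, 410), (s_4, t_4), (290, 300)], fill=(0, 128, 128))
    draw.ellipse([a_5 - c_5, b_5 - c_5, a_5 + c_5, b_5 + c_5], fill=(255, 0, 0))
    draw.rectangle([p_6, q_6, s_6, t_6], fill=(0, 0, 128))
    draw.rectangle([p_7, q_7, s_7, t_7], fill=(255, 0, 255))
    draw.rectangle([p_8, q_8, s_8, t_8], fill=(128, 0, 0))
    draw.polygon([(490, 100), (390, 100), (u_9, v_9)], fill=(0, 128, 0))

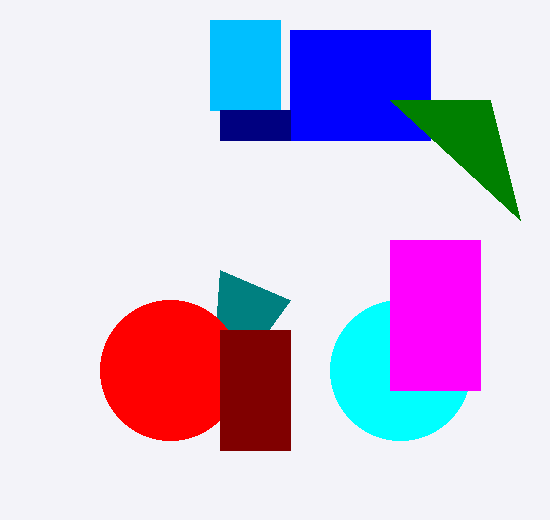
p_1 = 210; q_1 = 20; s_1 = 280; t_1 = 110; a_2 = 400; b_2 = 370; c_2 = 70; p_3 = 290; q_3 = 30; s_3 = 430; t_3 = 140; s_4 = 220; t_4 = 270; a_5 = 170; b_5 = 370; c_5 = 70; p_6 = 220; q_6 = 110; s_6 = 290; t_6 = 140; p_7 = 390; q_7 = 240; s_7 = 480; t_7 = 390; p_8 = 220; q_8 = 330; s_8 = 290; t_8 = 450; u_9 = 520; v_9 = 220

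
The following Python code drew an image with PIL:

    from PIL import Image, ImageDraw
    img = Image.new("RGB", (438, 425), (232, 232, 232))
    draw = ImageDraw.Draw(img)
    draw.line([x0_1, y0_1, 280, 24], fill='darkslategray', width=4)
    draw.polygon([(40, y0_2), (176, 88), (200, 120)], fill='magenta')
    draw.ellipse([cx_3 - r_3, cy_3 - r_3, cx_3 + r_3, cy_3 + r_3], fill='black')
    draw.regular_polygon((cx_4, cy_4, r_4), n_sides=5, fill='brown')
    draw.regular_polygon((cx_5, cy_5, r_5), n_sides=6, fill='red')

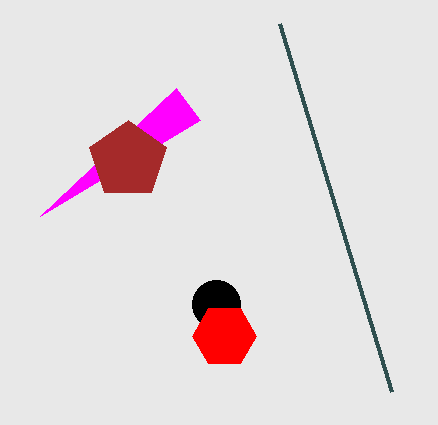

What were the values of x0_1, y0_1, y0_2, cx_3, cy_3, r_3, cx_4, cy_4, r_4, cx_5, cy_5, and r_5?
x0_1 = 392; y0_1 = 392; y0_2 = 216; cx_3 = 216; cy_3 = 304; r_3 = 24; cx_4 = 128; cy_4 = 160; r_4 = 40; cx_5 = 224; cy_5 = 336; r_5 = 32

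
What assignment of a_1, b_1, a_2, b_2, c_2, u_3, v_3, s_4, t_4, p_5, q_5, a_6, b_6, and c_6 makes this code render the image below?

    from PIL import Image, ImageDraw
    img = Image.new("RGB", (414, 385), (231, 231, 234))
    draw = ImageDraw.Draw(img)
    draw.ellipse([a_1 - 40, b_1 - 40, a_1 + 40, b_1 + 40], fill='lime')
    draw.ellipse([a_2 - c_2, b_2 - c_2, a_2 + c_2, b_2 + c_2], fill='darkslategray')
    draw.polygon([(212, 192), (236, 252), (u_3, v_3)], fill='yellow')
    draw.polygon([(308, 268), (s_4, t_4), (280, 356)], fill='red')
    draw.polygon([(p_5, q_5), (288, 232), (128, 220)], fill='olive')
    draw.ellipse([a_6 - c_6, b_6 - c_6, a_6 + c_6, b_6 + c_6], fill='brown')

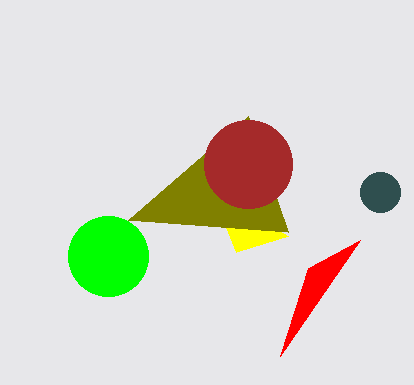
a_1 = 108, b_1 = 256, a_2 = 380, b_2 = 192, c_2 = 20, u_3 = 288, v_3 = 236, s_4 = 360, t_4 = 240, p_5 = 248, q_5 = 116, a_6 = 248, b_6 = 164, c_6 = 44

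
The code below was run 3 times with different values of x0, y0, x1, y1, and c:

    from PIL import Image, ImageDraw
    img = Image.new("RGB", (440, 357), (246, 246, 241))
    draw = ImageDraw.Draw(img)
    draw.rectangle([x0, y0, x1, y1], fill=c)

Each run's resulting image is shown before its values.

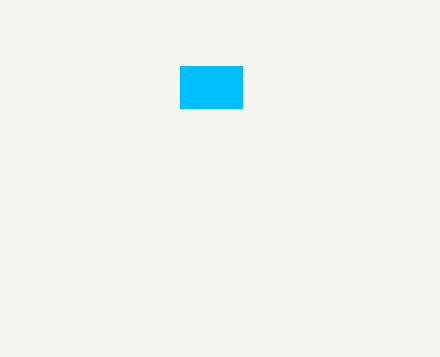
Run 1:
x0 = 180, y0 = 66, x1 = 242, y1 = 108, c = 'deepskyblue'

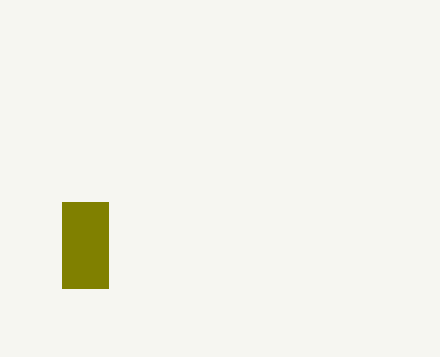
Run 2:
x0 = 62; y0 = 202; x1 = 108; y1 = 288; c = 'olive'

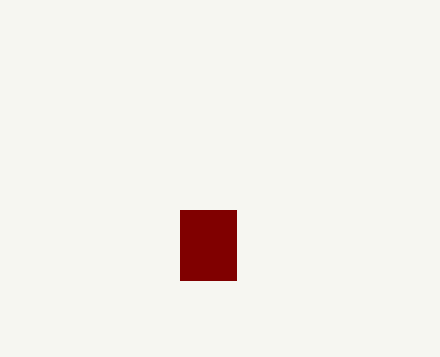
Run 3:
x0 = 180
y0 = 210
x1 = 236
y1 = 280
c = 'maroon'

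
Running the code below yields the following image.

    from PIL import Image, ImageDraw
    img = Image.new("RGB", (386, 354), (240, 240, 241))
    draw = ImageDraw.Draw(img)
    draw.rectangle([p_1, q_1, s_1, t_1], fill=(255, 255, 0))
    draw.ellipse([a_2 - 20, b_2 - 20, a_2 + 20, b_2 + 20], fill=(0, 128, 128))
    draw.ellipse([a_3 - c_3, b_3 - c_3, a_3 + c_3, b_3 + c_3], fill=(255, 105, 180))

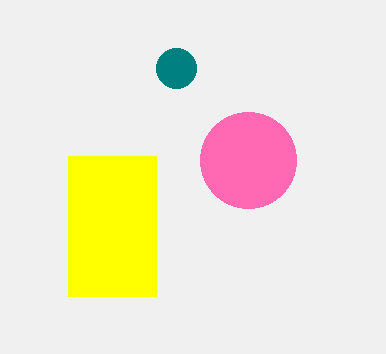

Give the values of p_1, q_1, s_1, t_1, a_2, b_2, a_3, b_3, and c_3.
p_1 = 68; q_1 = 156; s_1 = 156; t_1 = 296; a_2 = 176; b_2 = 68; a_3 = 248; b_3 = 160; c_3 = 48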